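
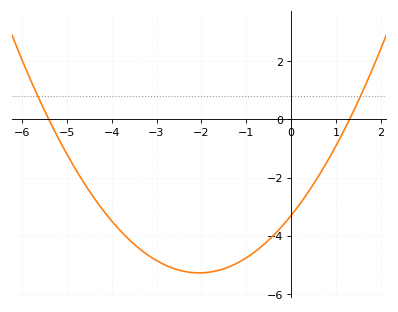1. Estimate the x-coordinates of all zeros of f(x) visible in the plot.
-5.4, 1.4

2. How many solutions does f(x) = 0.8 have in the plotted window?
2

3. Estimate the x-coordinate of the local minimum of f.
-2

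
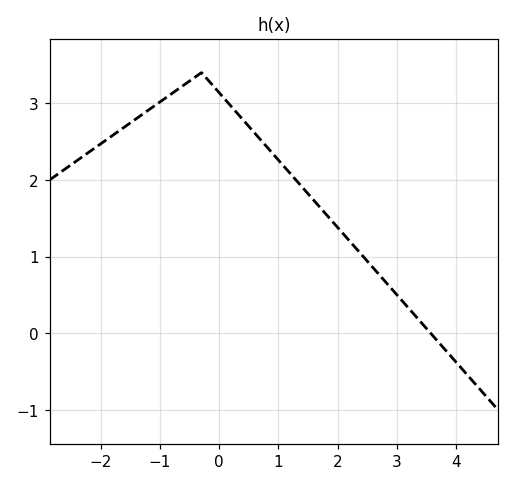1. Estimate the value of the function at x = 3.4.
0.151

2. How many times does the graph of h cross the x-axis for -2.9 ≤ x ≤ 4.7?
1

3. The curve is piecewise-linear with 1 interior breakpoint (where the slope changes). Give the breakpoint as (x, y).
(-0.3, 3.4)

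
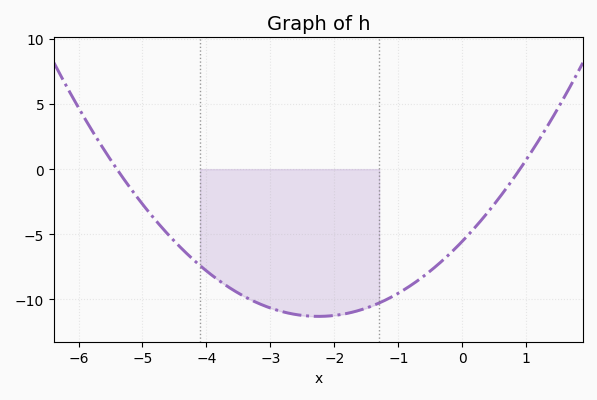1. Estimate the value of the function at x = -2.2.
-11.3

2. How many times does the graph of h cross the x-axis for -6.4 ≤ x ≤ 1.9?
2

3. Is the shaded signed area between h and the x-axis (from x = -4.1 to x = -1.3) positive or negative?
negative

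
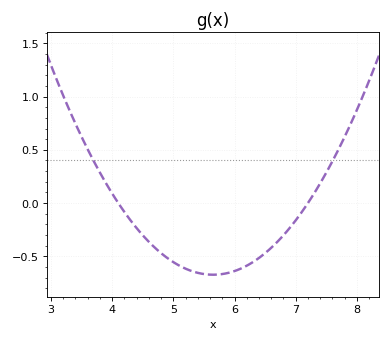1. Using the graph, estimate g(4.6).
-0.35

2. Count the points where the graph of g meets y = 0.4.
2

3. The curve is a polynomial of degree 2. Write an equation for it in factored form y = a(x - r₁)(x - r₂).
y = 0.28(x - 4.1)(x - 7.2)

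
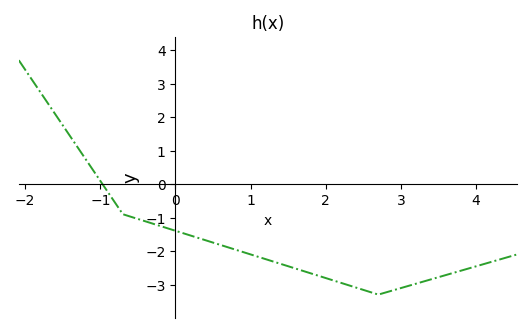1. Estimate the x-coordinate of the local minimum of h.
2.7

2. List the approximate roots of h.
-0.971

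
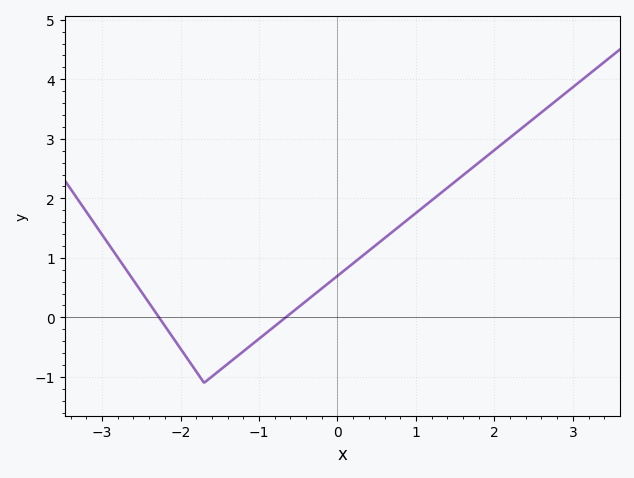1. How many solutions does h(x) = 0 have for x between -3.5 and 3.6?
2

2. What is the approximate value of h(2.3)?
3.13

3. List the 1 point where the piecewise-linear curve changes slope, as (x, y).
(-1.7, -1.1)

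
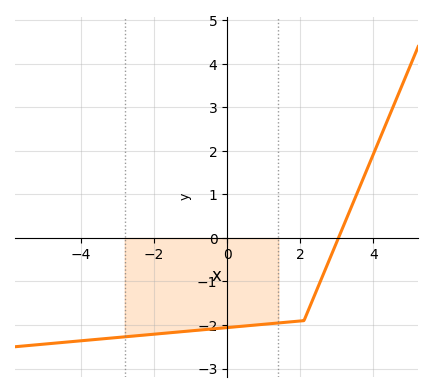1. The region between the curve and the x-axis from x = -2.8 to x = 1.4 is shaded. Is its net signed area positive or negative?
negative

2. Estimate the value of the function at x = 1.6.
-1.9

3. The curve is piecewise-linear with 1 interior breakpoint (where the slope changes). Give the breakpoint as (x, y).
(2.1, -1.9)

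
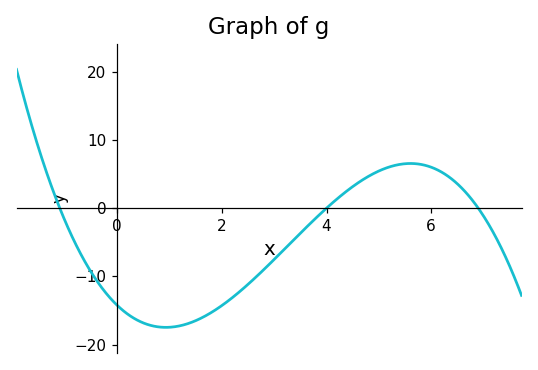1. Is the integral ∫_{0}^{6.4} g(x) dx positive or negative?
negative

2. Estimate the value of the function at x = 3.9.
-1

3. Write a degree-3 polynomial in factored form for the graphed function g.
y = -0.47(x + 1.1)(x - 4)(x - 6.9)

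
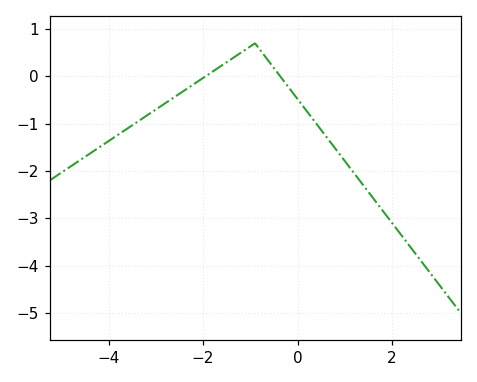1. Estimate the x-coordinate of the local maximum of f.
-1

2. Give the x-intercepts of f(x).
-2, -0.4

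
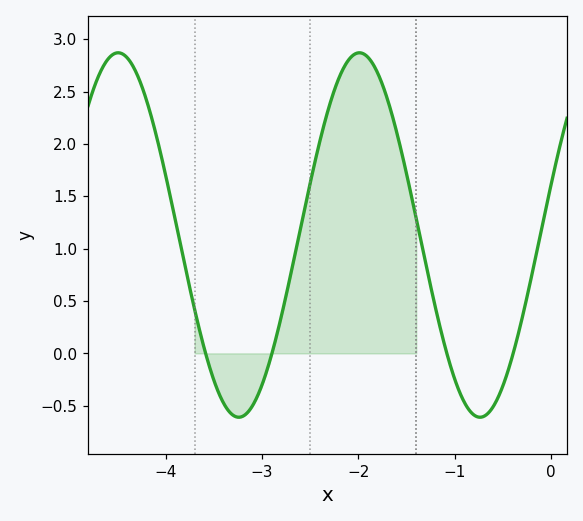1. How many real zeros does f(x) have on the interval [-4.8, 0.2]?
4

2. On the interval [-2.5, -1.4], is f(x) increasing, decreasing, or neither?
neither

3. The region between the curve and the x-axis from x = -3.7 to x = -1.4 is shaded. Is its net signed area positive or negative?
positive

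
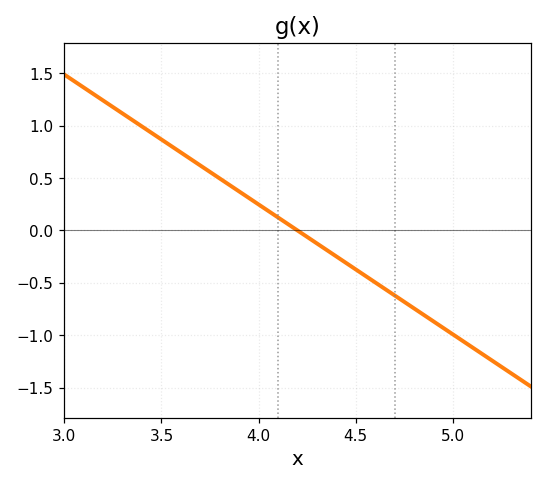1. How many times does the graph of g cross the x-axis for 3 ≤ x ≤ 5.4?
1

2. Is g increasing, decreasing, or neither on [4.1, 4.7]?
decreasing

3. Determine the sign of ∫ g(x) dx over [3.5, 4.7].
positive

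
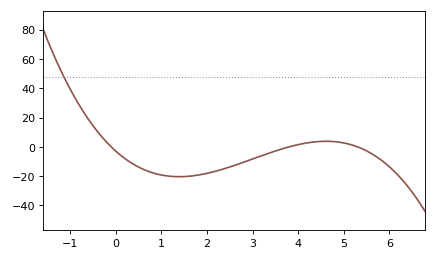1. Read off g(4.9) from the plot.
3.19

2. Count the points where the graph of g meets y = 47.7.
1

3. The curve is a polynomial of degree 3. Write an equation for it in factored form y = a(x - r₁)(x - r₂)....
y = -1.45(x + 0.1)(x - 3.8)(x - 5.3)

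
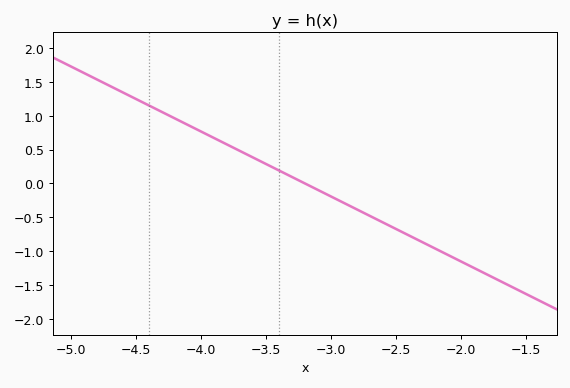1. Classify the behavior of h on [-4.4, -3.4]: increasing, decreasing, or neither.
decreasing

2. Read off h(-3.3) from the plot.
0.1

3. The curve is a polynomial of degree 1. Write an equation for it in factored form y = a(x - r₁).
y = -0.96(x + 3.2)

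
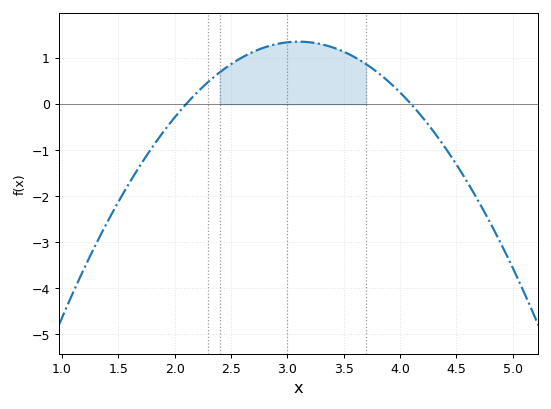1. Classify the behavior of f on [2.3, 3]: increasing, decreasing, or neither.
increasing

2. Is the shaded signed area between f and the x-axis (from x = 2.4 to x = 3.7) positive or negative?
positive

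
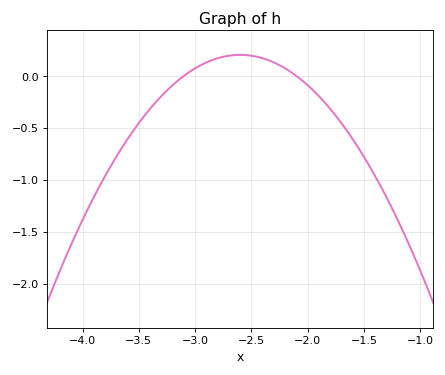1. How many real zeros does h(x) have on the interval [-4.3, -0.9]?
2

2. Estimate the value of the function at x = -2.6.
0.202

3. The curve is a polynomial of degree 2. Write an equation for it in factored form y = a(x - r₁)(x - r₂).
y = -0.81(x + 3.1)(x + 2.1)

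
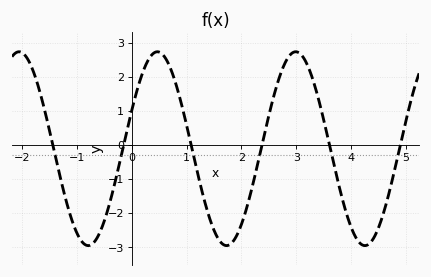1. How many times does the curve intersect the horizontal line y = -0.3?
6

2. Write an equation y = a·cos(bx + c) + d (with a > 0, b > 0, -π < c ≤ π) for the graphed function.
y = 2.84cos(2.5x - 1.2) - 0.11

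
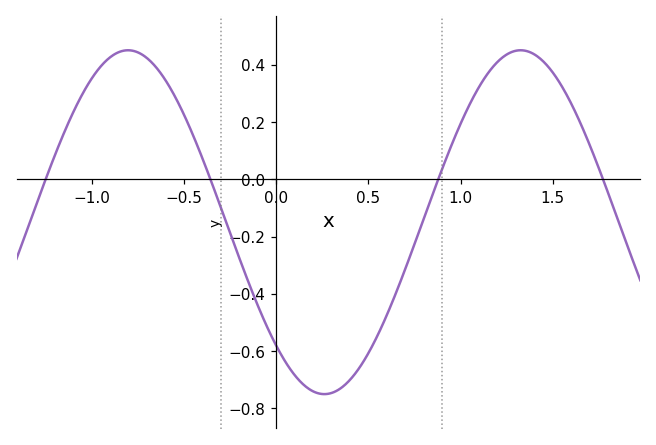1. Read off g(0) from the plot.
-0.581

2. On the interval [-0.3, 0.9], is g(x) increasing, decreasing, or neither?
neither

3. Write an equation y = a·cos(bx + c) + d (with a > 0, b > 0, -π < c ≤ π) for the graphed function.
y = 0.6cos(2.95x + 2.37) - 0.15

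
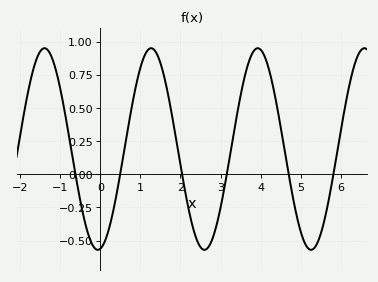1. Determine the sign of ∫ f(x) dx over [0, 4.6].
positive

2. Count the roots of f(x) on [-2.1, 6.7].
6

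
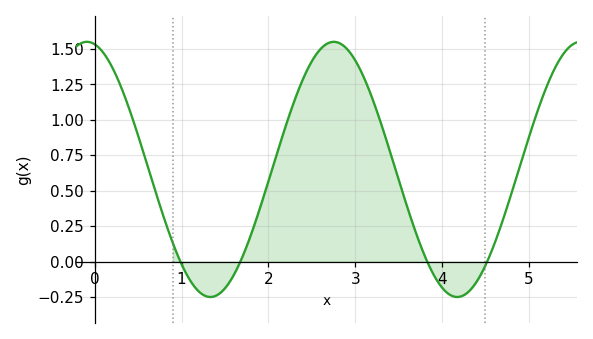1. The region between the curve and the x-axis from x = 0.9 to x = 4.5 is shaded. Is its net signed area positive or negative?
positive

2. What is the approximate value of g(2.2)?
0.95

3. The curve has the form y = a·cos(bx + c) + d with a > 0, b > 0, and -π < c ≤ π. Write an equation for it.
y = 0.9cos(2.2x + 0.2) + 0.65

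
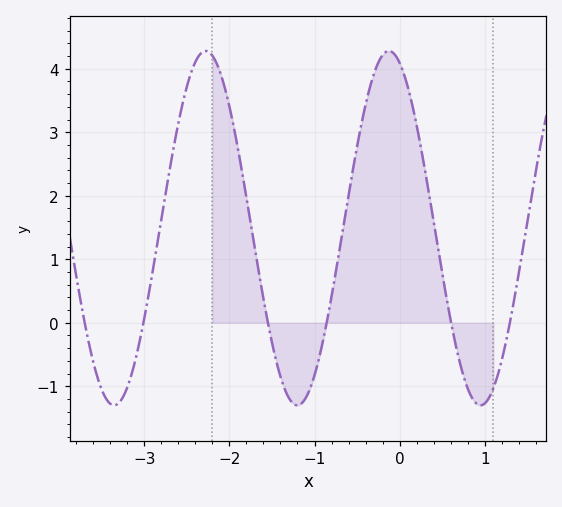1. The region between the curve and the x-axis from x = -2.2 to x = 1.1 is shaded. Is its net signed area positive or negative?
positive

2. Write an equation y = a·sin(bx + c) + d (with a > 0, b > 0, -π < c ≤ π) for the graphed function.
y = 2.79sin(2.92x + 1.94) + 1.49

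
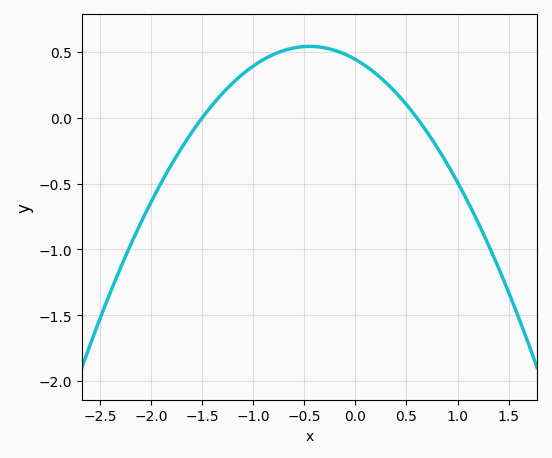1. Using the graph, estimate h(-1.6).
-0.1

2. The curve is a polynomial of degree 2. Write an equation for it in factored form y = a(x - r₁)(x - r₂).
y = -0.49(x + 1.5)(x - 0.6)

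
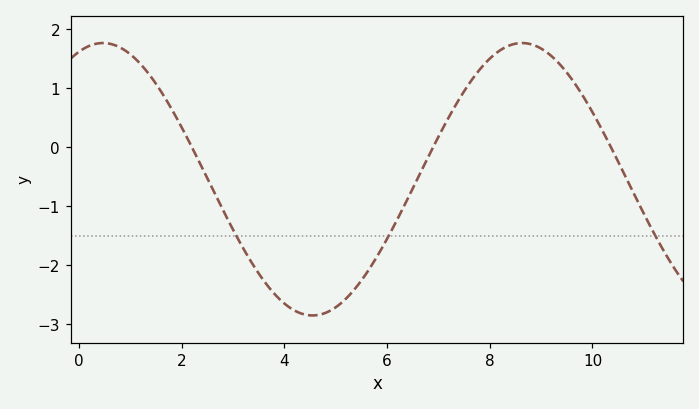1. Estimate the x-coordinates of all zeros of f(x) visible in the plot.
2.2, 6.89, 10.4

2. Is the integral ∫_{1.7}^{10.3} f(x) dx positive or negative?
negative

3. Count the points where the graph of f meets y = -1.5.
3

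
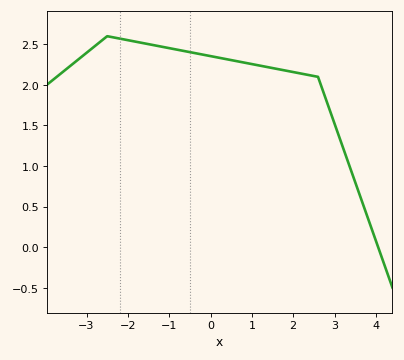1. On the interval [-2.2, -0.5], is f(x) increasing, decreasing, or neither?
decreasing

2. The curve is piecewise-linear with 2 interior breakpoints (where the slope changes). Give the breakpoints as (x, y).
(-2.5, 2.6); (2.6, 2.1)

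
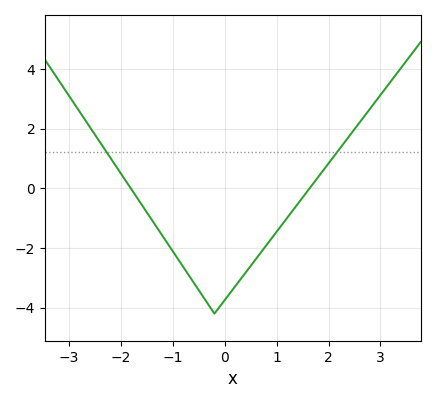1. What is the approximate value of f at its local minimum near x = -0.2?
-4.2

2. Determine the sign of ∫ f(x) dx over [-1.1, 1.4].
negative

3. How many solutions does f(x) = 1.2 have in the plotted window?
2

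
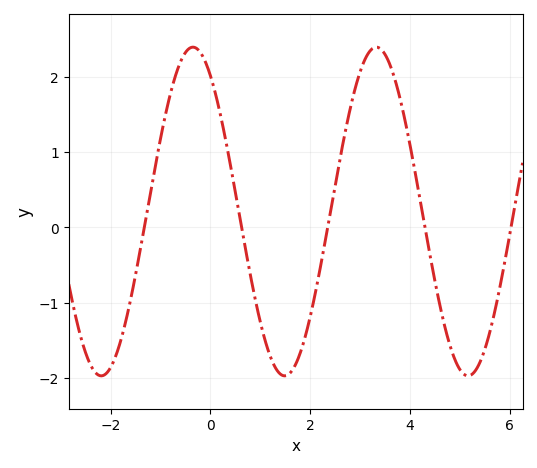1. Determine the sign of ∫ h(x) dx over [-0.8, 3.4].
positive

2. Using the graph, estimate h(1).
-1.26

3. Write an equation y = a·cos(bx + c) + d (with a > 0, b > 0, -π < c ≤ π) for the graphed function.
y = 2.18cos(1.71x + 0.6) + 0.21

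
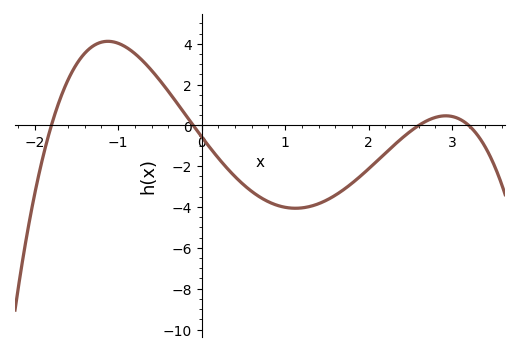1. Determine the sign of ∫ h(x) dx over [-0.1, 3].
negative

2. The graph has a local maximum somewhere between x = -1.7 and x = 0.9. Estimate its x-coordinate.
-1.1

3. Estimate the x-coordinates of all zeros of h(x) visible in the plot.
-1.8, -0.1, 2.6, 3.2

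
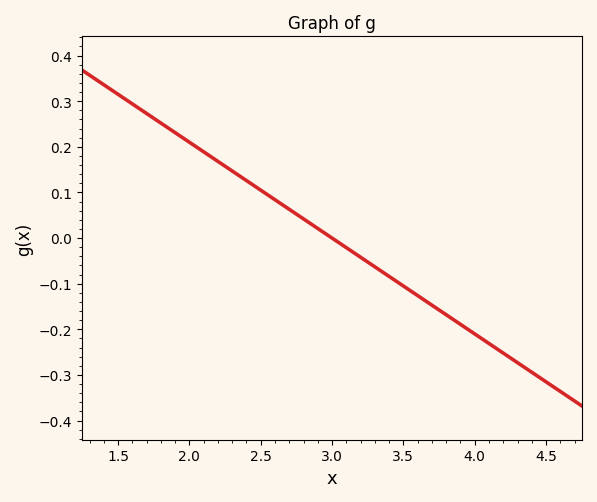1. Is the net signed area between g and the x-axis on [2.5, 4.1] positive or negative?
negative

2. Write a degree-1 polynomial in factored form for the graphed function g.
y = -0.21(x - 3)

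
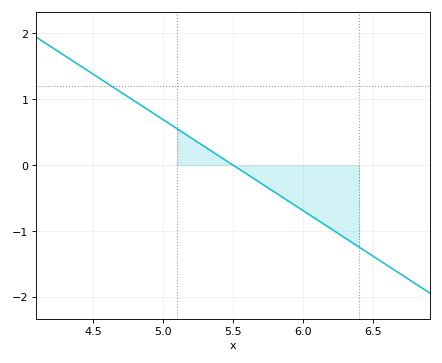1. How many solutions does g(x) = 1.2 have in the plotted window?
1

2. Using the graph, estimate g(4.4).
1.52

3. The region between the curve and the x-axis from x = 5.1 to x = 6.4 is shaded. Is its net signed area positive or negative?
negative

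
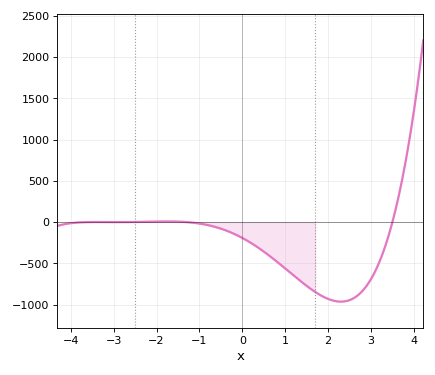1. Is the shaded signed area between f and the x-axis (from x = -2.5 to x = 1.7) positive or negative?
negative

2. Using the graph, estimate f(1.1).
-600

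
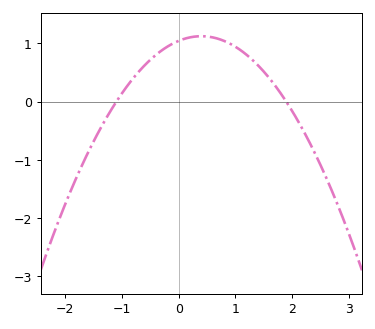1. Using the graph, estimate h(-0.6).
0.625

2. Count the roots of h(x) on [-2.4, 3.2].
2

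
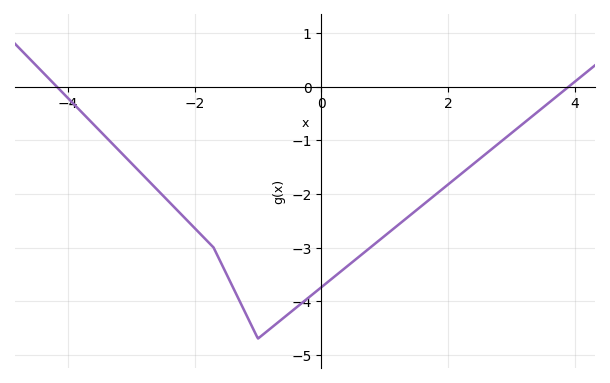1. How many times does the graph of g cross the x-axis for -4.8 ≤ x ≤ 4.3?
2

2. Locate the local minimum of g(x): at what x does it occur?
-1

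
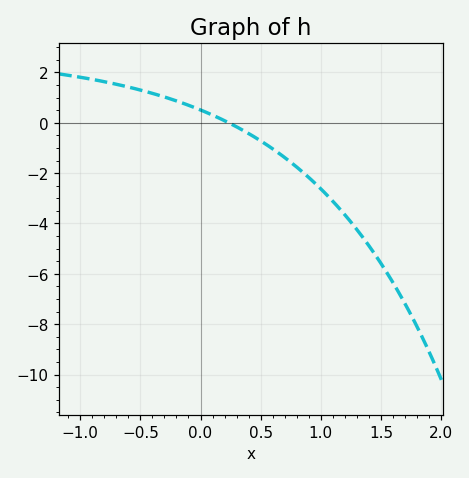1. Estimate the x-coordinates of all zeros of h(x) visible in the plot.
0.25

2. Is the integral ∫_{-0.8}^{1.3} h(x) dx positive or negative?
negative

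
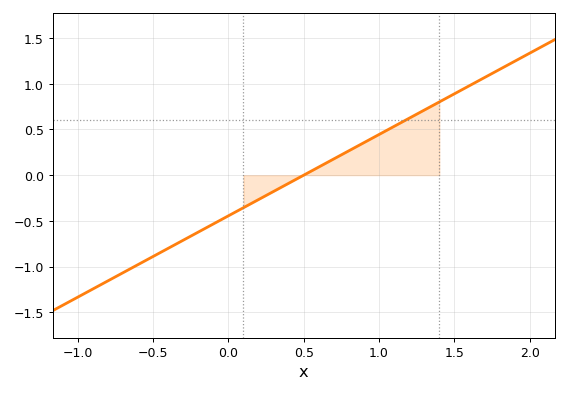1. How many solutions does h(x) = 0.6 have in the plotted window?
1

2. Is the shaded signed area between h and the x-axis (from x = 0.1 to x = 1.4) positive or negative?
positive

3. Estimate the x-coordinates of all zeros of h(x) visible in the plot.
0.5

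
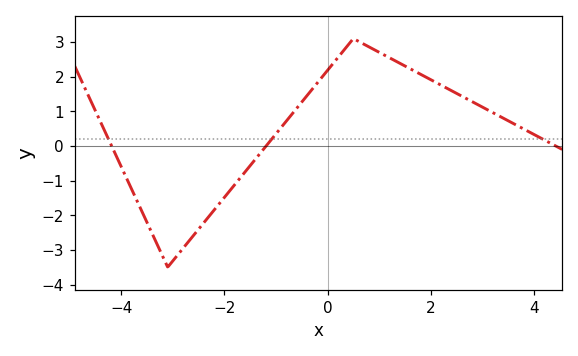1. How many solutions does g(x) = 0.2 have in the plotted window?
3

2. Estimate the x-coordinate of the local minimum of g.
-3.2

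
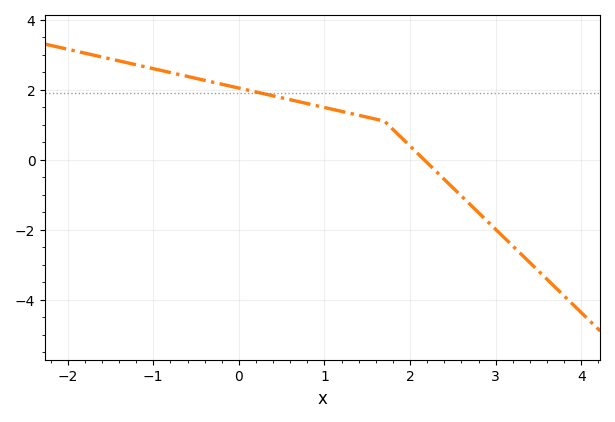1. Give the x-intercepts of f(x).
2.2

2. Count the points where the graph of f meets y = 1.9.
1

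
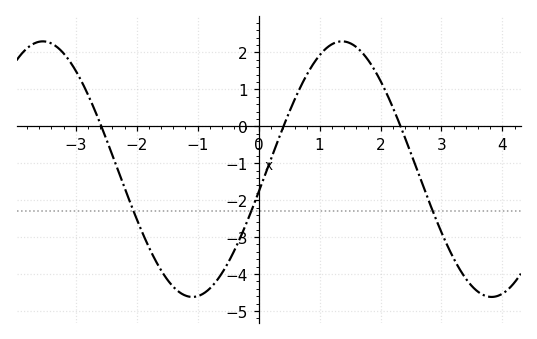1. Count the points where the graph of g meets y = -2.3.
3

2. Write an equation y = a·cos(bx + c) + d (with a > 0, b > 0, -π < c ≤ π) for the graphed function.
y = 3.46cos(1.28x - 1.75) - 1.16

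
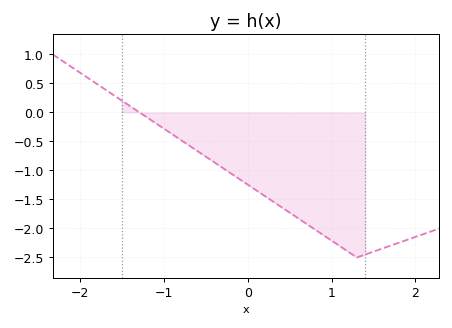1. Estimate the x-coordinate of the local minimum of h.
1.3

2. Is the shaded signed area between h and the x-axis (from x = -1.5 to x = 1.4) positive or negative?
negative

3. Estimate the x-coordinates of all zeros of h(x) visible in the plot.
-1.29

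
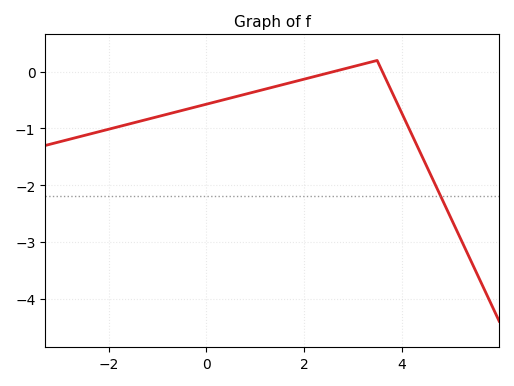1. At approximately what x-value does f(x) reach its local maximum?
3.4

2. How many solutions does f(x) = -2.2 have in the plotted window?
1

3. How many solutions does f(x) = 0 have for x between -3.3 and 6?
2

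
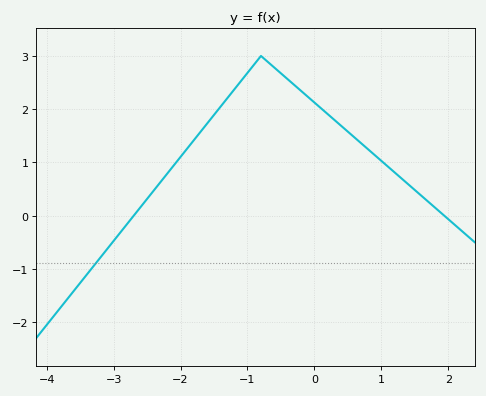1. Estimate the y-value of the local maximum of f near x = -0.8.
3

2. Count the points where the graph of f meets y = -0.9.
1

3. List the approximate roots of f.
-2.7, 1.9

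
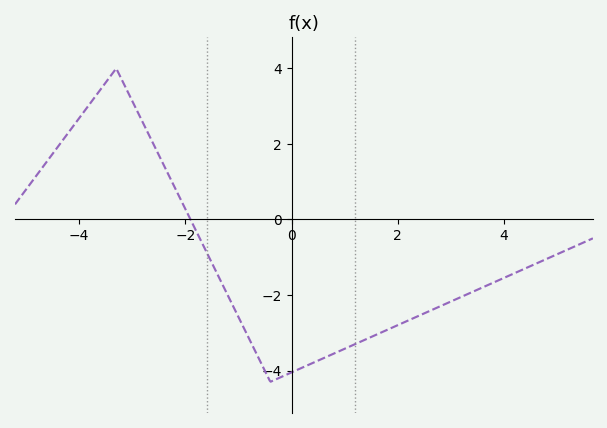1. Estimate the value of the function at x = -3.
3.14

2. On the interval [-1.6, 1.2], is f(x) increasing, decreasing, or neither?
neither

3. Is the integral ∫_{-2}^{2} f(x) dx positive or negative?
negative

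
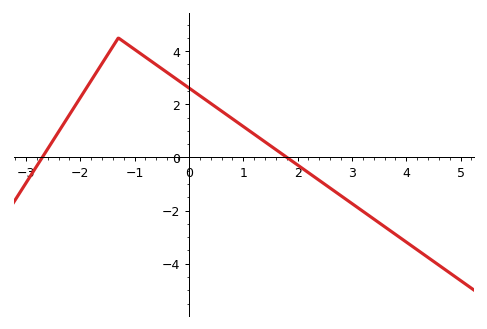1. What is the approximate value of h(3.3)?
-2.2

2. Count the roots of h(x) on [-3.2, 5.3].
2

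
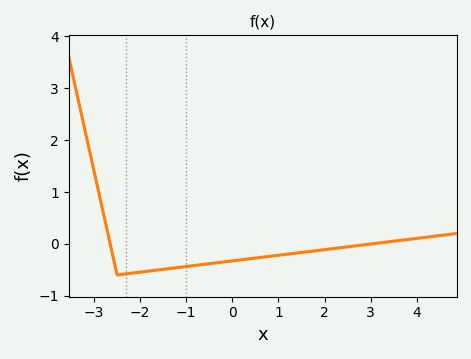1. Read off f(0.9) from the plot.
-0.231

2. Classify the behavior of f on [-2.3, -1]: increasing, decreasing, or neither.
increasing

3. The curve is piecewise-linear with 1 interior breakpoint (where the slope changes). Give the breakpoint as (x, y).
(-2.5, -0.6)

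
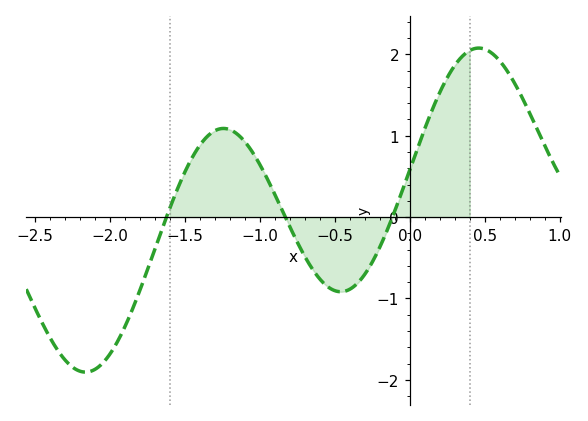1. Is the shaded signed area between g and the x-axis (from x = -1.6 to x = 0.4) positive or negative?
positive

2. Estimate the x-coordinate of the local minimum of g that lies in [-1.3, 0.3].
-0.46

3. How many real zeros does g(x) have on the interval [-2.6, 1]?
3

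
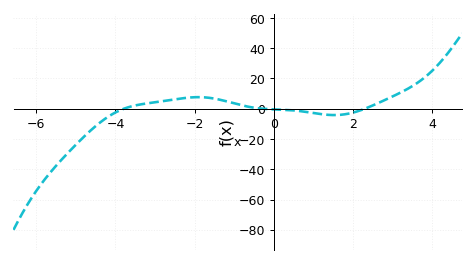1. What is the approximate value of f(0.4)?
-0.91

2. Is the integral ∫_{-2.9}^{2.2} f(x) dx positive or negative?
positive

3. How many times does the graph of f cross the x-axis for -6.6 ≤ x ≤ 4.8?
3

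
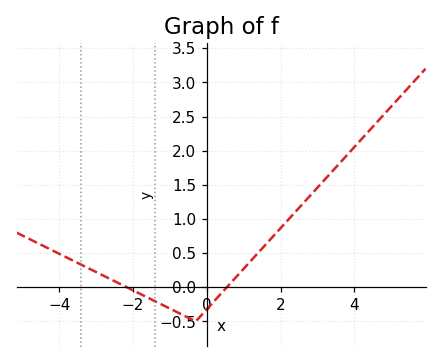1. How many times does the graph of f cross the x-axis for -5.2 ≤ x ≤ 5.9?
2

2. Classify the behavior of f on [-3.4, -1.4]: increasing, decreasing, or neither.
decreasing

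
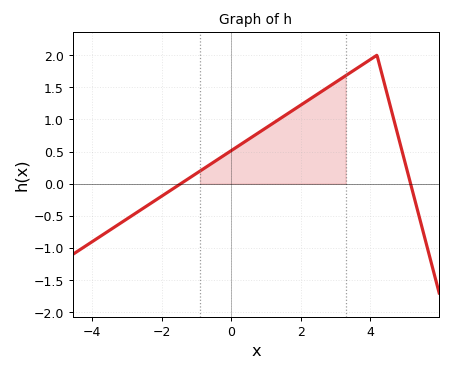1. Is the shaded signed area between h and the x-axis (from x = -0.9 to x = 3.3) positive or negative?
positive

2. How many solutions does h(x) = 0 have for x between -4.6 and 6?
2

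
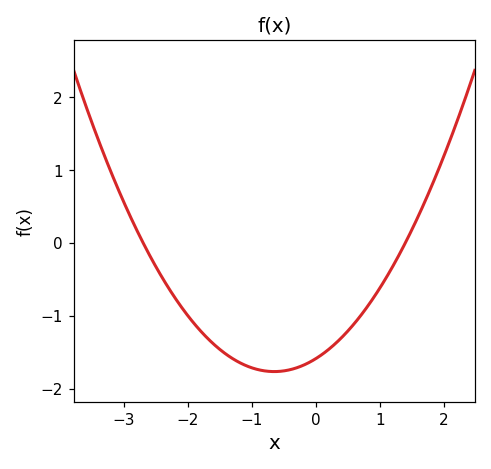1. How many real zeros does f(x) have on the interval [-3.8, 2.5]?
2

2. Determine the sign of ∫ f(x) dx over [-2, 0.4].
negative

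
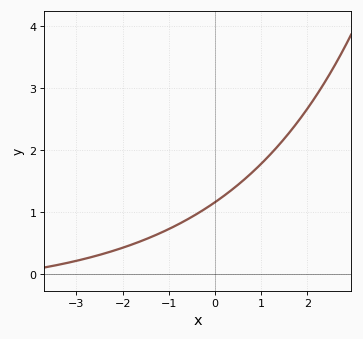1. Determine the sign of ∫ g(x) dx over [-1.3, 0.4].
positive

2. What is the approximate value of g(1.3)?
2.01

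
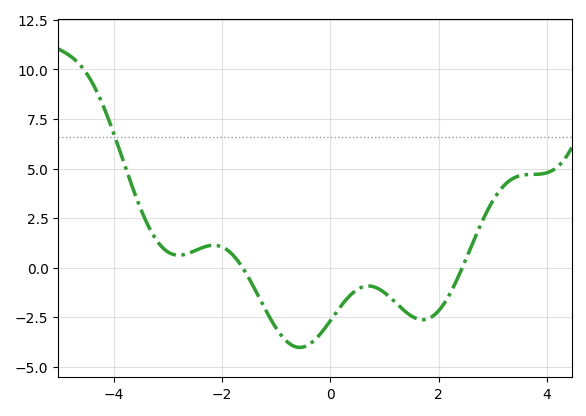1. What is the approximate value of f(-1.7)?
0.4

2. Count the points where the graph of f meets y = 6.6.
1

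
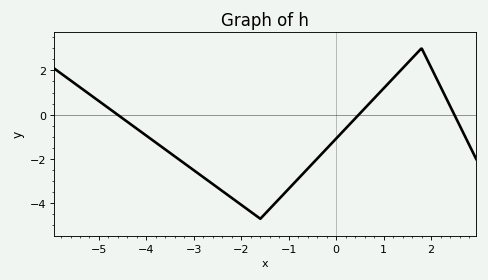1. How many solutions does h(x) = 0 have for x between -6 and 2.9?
3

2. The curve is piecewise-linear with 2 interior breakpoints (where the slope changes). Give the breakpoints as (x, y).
(-1.6, -4.7); (1.8, 3)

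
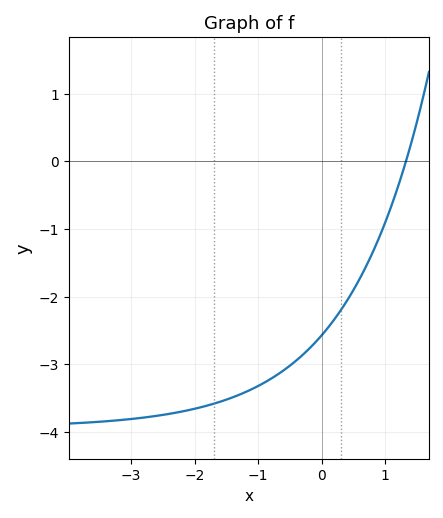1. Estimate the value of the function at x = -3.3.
-3.8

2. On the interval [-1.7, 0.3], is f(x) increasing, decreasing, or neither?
increasing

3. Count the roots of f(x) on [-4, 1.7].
1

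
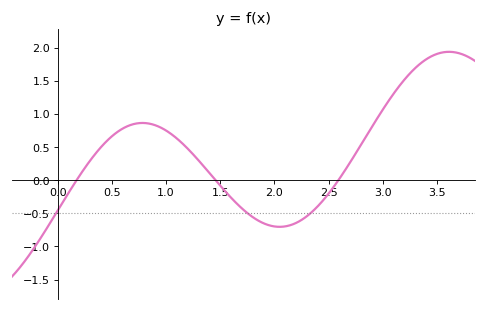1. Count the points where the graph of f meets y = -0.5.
3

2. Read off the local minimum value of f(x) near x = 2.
-0.7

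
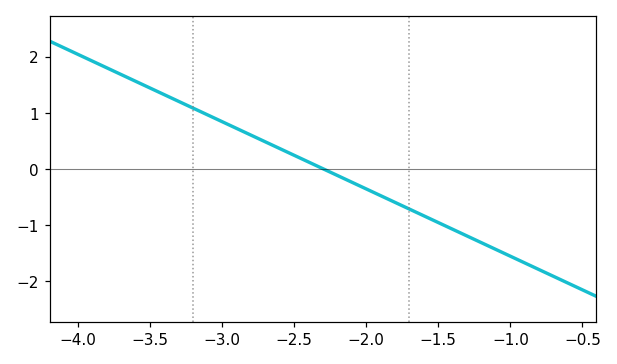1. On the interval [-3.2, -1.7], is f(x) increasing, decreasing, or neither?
decreasing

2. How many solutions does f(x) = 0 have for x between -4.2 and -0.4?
1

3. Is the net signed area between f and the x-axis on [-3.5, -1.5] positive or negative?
positive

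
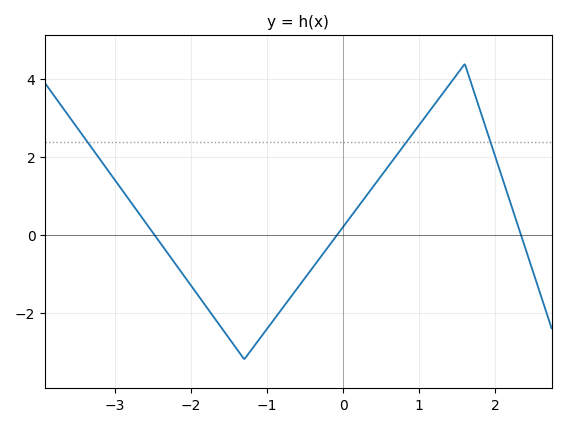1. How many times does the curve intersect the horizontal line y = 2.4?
3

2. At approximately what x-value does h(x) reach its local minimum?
-1.3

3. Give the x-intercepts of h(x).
-2.5, -0.1, 2.3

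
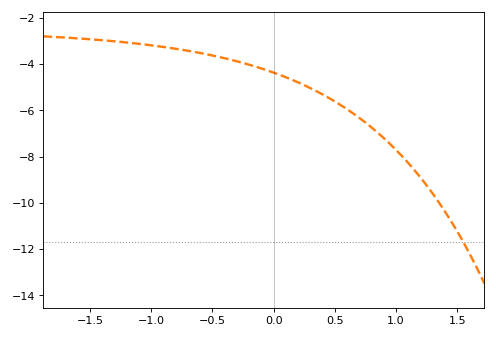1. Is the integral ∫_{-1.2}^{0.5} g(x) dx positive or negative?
negative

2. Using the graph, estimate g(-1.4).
-3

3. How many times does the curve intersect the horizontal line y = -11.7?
1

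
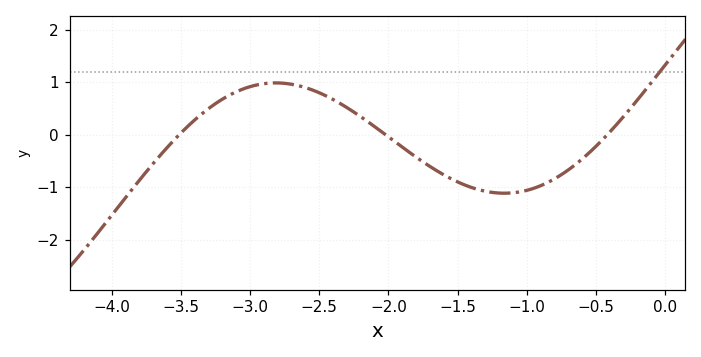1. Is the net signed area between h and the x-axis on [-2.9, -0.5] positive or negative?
negative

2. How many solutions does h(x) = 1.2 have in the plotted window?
1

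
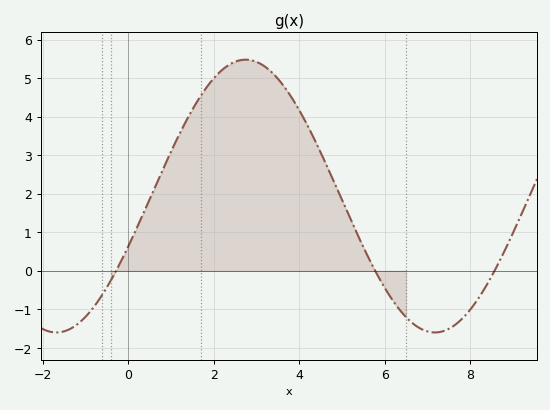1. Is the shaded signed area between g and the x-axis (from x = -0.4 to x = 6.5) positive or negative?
positive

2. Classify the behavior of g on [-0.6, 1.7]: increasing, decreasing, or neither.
increasing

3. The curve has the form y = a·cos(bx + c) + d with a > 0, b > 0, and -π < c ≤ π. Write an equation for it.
y = 3.54cos(0.71x - 2) + 1.94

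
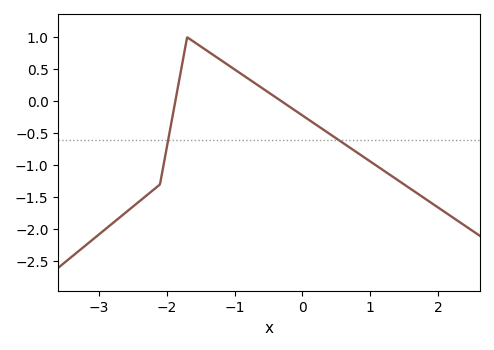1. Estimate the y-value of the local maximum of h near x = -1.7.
1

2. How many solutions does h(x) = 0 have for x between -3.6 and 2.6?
2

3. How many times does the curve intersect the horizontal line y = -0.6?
2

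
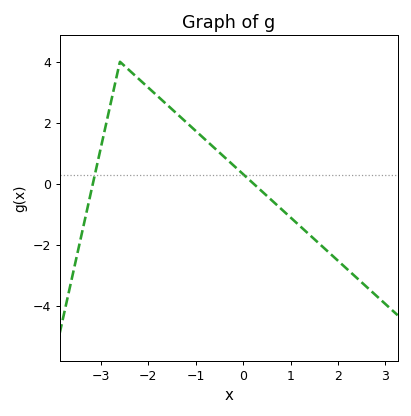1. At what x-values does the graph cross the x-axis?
-3.17, 0.223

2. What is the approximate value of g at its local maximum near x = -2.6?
4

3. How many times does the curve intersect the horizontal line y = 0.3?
2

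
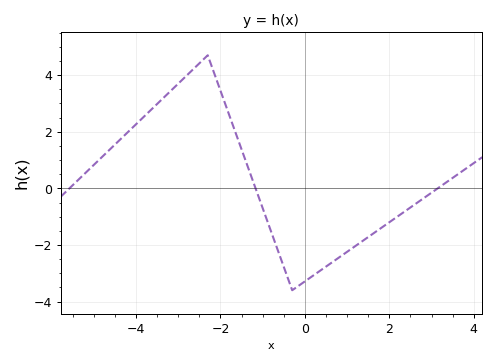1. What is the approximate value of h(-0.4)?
-3.19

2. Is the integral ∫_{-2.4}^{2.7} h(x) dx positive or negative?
negative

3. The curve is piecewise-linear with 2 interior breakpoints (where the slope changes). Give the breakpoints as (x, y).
(-2.3, 4.7); (-0.3, -3.6)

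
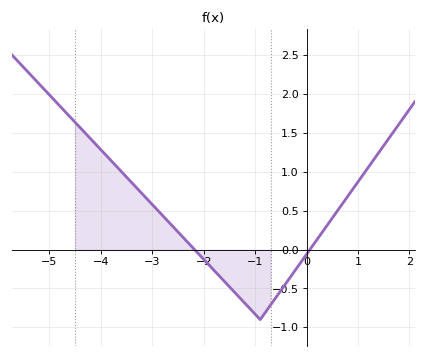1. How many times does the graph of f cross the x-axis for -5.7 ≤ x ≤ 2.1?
2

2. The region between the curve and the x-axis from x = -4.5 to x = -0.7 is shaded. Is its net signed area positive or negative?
positive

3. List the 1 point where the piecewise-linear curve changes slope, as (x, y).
(-0.9, -0.9)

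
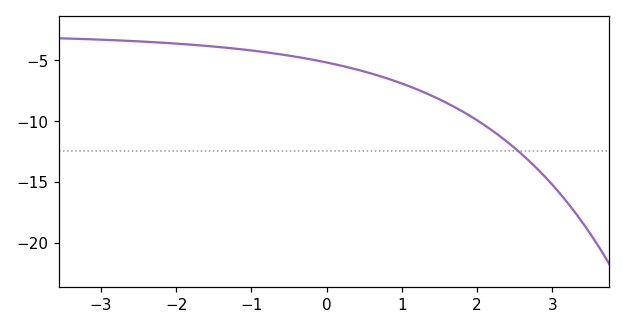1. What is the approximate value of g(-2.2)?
-3.59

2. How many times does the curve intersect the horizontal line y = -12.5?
1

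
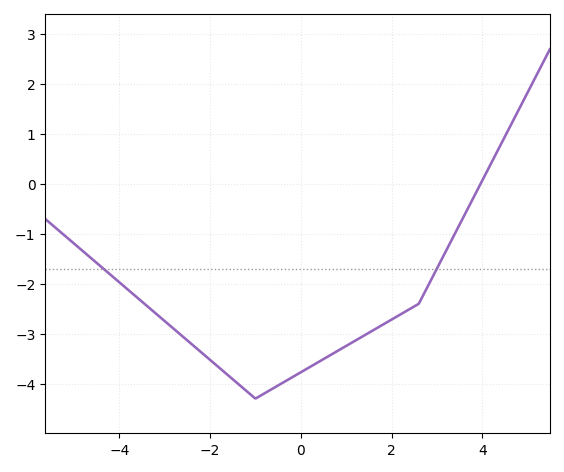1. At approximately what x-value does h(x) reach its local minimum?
-1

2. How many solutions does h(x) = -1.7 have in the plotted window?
2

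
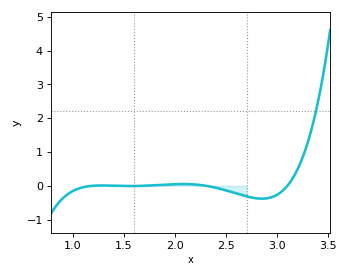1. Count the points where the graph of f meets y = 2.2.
1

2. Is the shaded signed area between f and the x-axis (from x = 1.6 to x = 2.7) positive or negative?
negative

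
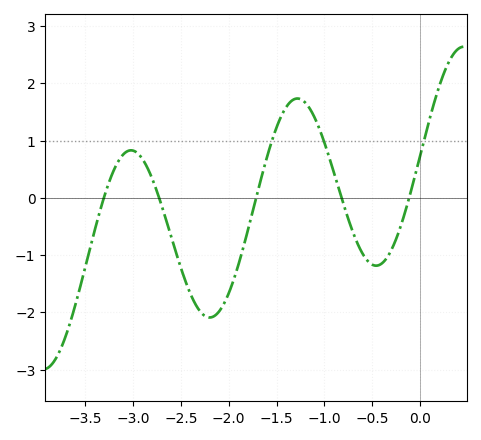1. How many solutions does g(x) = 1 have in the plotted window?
3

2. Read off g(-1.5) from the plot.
1.2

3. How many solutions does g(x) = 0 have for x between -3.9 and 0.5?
5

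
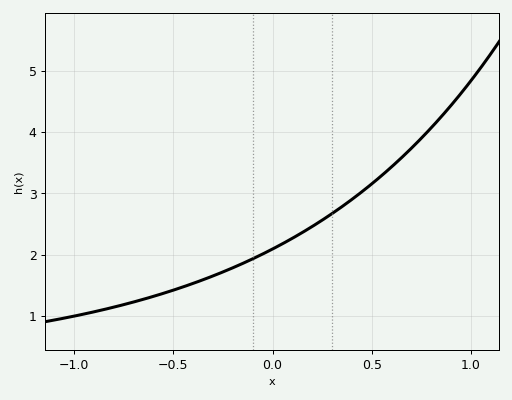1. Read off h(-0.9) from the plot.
1.1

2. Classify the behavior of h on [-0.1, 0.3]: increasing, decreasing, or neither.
increasing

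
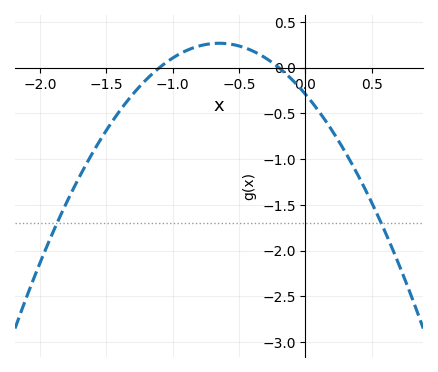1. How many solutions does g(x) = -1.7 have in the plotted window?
2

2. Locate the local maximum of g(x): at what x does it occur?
-0.65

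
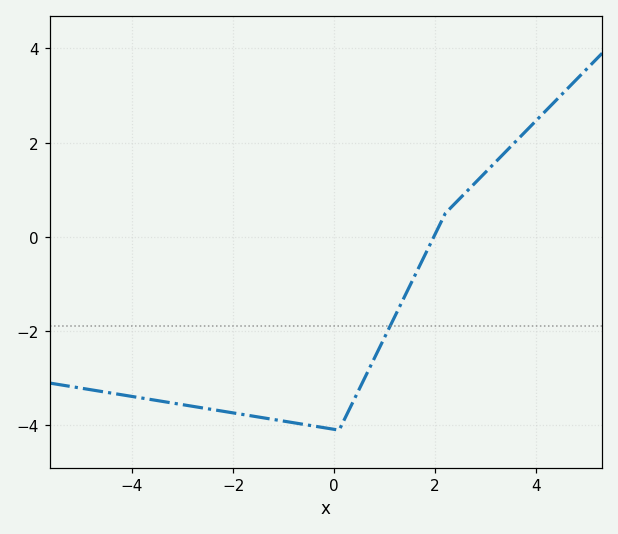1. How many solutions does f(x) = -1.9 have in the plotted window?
1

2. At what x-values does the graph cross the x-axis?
1.97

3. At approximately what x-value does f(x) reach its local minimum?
0.1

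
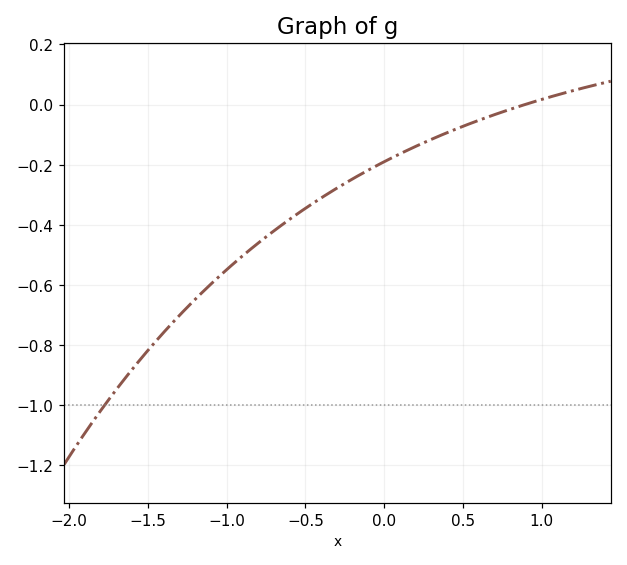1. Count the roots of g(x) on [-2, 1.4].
1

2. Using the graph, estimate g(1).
0.02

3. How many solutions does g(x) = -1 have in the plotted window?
1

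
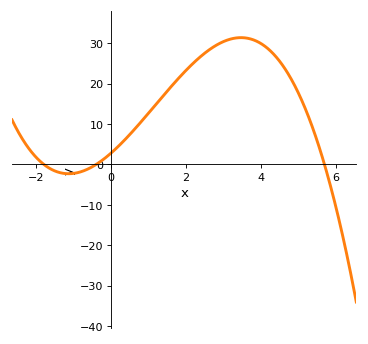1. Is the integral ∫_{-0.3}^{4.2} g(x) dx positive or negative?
positive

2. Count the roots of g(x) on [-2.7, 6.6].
3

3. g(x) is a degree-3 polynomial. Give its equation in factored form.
y = -0.69(x + 1.8)(x + 0.4)(x - 5.7)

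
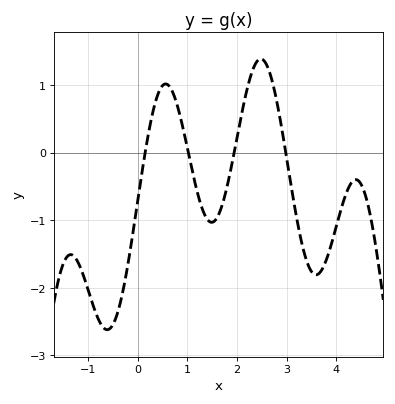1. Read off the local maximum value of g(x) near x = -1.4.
-1.5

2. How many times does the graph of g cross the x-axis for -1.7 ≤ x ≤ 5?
4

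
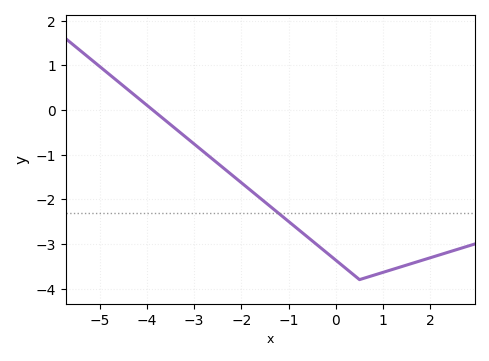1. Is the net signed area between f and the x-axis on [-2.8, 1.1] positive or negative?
negative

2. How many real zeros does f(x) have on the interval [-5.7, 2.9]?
1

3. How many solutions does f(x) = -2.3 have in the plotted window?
1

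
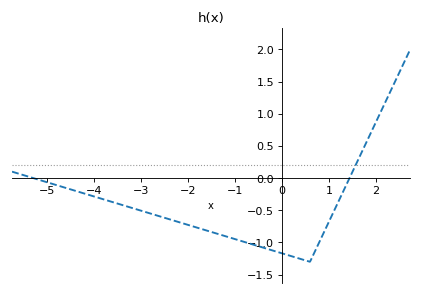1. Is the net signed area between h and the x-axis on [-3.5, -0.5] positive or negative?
negative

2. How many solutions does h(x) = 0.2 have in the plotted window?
1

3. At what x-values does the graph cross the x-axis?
-5.2, 1.4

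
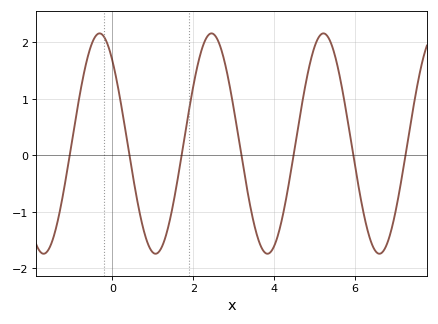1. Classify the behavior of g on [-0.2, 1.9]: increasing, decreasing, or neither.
neither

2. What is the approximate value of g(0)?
1.67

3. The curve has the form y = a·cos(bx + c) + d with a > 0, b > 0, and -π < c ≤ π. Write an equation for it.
y = 1.95cos(2.27x + 0.722) + 0.21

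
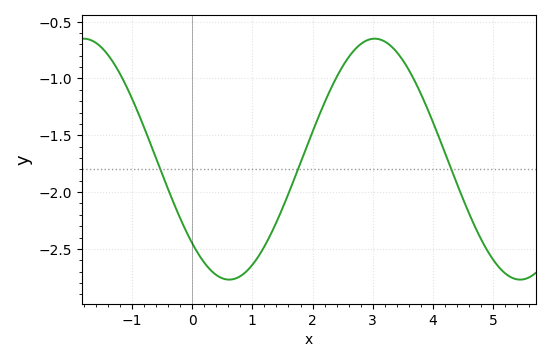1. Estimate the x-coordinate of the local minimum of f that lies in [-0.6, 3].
0.614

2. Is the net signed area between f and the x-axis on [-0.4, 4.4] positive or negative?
negative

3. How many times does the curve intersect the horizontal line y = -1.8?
3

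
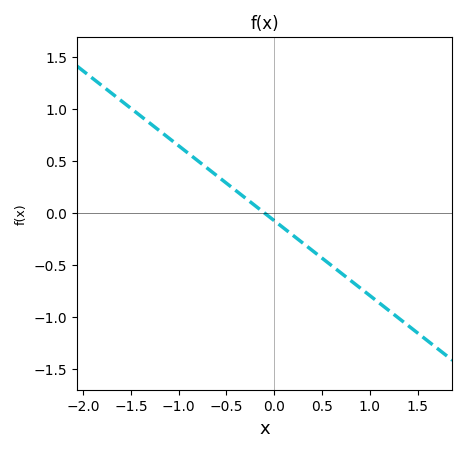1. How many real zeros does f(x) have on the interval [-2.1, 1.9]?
1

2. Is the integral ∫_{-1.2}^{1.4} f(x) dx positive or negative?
negative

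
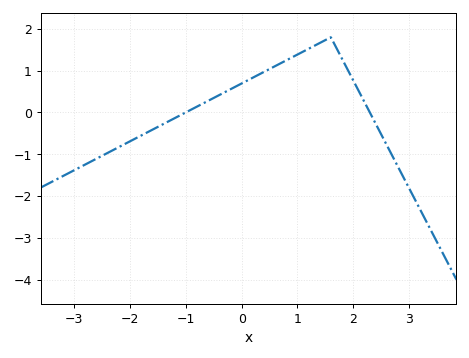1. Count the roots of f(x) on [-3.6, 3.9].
2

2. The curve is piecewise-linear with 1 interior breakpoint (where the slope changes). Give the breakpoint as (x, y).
(1.6, 1.8)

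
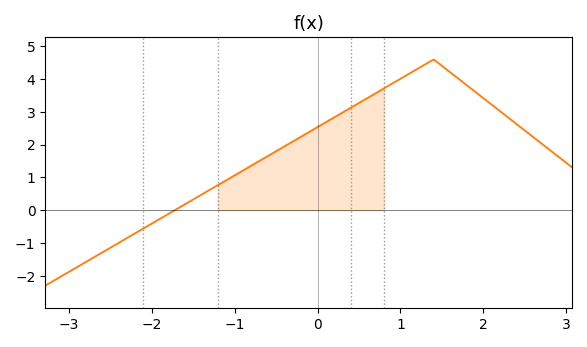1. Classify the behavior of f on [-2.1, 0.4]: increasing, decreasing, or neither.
increasing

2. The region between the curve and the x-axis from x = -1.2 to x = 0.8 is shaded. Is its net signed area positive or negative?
positive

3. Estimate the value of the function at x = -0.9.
1.21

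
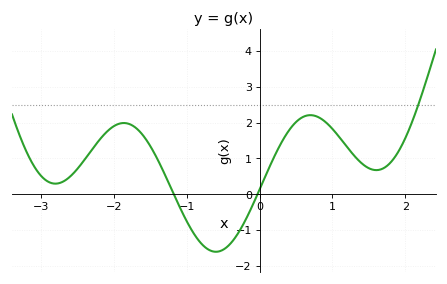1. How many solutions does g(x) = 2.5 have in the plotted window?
1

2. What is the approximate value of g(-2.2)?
1.5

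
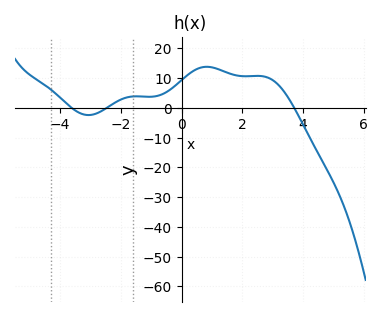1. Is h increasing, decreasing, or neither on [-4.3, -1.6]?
neither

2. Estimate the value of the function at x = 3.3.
6.47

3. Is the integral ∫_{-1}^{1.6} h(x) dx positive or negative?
positive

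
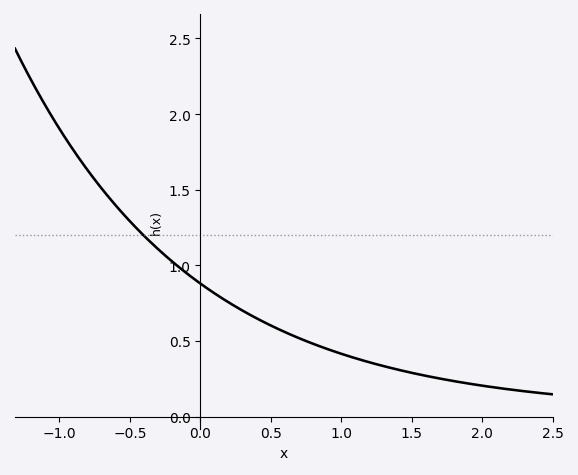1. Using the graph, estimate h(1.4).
0.3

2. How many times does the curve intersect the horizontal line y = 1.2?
1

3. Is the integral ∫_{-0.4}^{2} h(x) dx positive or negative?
positive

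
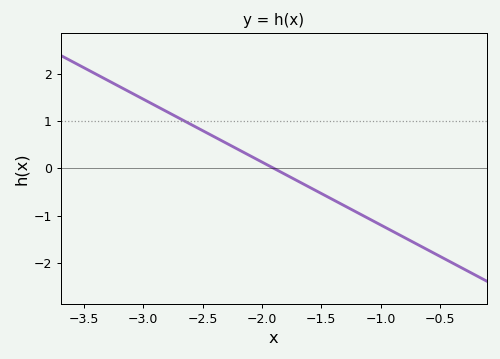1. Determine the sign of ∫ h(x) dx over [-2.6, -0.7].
negative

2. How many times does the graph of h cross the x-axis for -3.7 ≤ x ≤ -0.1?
1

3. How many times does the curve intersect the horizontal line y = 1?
1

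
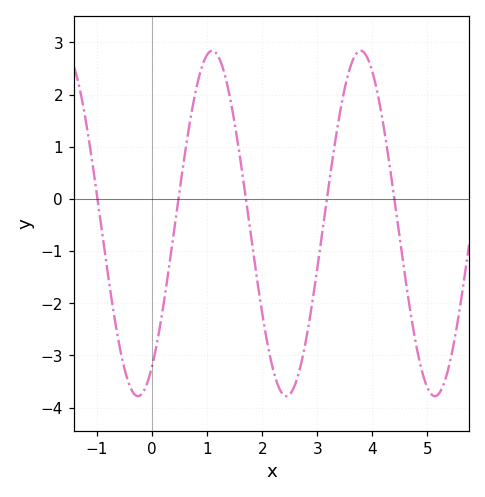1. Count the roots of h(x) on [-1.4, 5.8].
5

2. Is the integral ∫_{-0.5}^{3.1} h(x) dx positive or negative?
negative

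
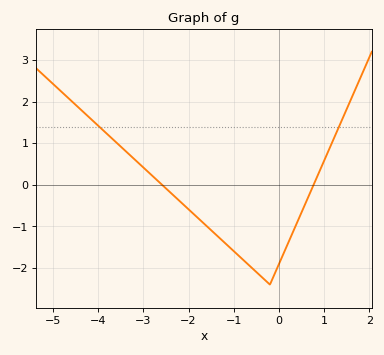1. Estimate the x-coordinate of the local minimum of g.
-0.2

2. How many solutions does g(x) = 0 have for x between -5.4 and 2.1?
2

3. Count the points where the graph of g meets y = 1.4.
2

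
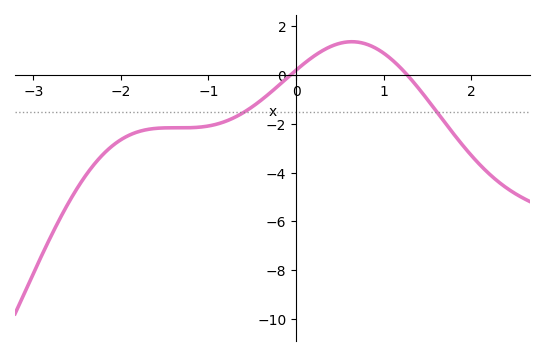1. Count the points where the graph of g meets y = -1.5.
2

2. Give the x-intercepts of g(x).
-0.1, 1.3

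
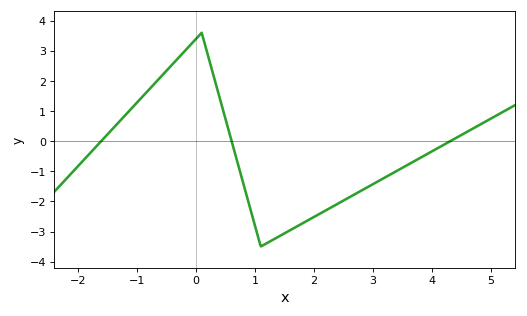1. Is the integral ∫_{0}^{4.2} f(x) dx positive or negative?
negative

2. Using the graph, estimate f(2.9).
-1.5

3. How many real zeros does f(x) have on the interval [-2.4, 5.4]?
3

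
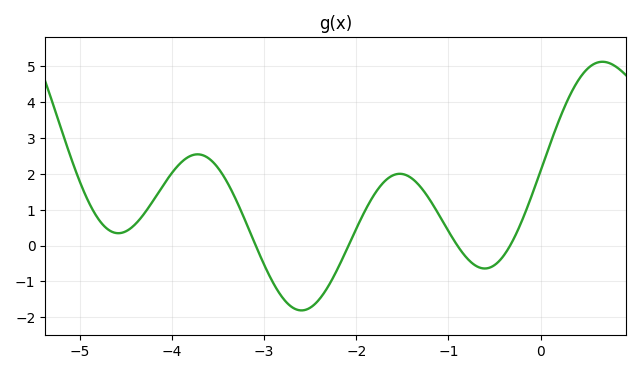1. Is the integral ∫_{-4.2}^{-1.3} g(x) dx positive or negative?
positive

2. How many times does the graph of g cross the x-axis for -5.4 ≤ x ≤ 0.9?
4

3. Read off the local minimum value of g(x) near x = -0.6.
-0.64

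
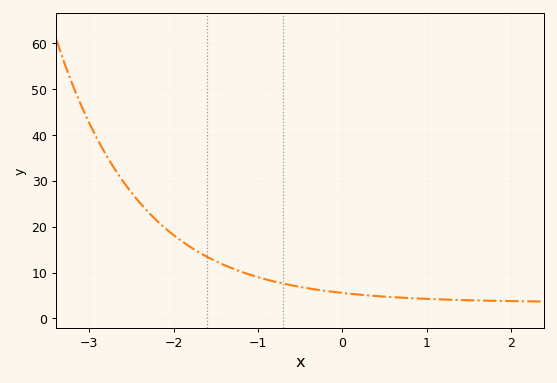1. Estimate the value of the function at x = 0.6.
5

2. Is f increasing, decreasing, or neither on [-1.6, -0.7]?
decreasing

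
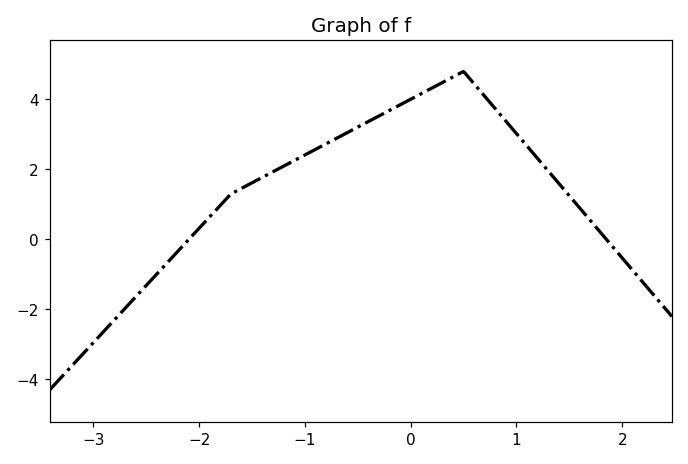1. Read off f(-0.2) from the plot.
3.69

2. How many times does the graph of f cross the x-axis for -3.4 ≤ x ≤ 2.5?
2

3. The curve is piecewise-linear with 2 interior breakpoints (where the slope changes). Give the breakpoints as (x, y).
(-1.7, 1.3); (0.5, 4.8)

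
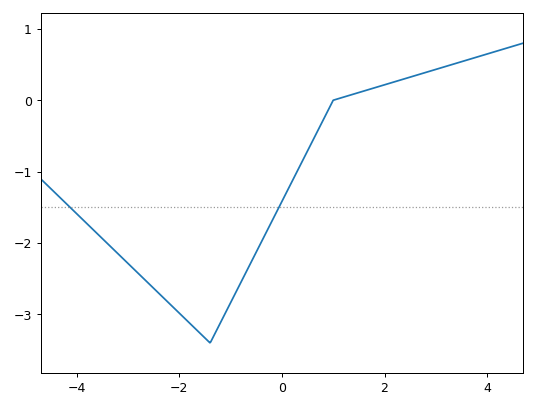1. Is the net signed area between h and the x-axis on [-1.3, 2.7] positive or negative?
negative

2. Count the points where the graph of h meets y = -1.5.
2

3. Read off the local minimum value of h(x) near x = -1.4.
-3.4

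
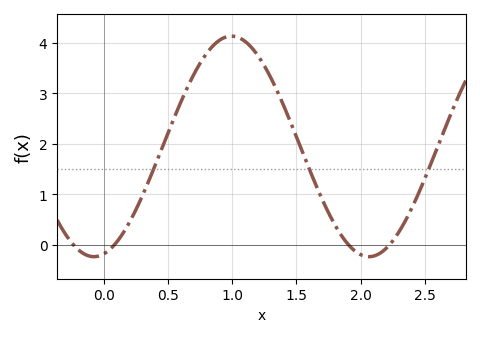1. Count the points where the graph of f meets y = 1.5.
3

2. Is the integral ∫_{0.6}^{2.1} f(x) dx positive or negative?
positive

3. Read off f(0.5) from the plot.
2.2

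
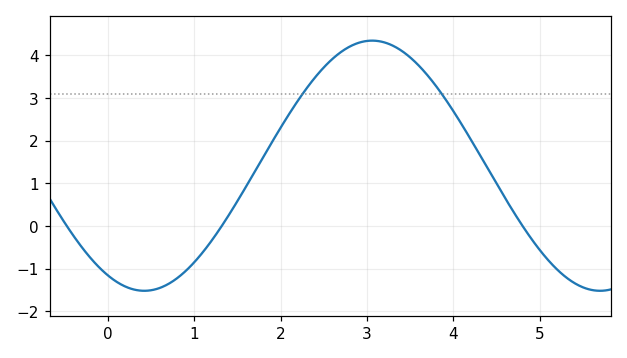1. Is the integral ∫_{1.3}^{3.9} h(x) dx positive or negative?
positive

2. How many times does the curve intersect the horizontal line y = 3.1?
2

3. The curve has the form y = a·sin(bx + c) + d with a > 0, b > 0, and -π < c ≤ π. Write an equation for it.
y = 2.93sin(1.2x - 2.1) + 1.41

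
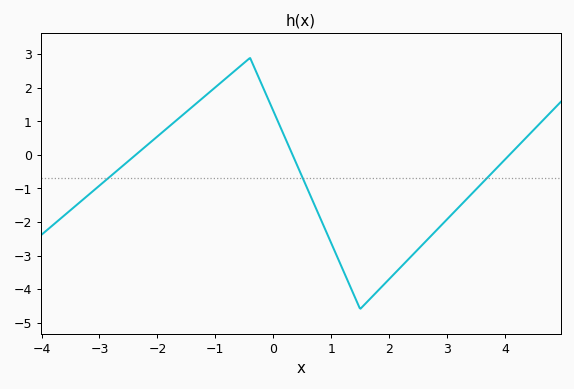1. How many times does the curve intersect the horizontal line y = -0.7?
3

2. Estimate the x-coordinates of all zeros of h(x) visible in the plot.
-2.4, 0.4, 4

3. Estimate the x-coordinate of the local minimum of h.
1.4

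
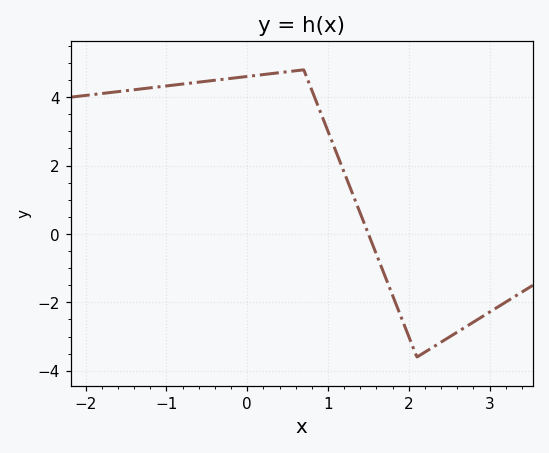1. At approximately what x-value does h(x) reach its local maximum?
0.698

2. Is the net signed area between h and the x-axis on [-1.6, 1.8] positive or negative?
positive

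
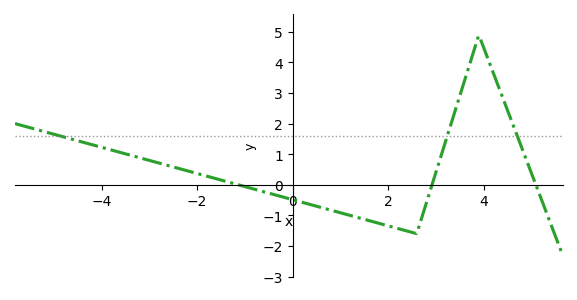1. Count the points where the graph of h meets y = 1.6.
3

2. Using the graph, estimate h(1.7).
-1.21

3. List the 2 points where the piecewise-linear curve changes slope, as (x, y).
(2.6, -1.6); (3.9, 4.9)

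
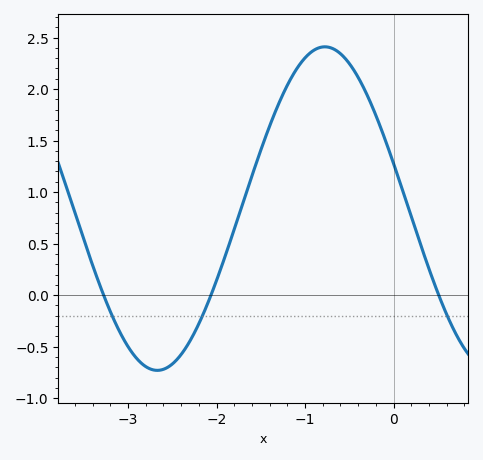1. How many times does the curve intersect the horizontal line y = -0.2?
3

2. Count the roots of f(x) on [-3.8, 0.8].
3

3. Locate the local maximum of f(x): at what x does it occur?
-0.8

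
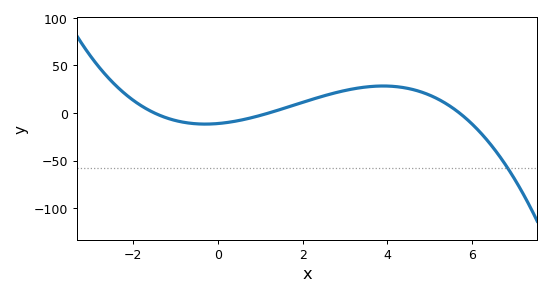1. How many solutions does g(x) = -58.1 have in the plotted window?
1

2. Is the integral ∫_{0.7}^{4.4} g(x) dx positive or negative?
positive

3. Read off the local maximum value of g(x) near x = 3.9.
28.3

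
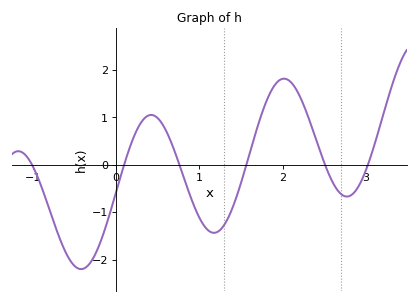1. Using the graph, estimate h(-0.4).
-2.2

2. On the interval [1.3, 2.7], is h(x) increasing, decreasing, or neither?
neither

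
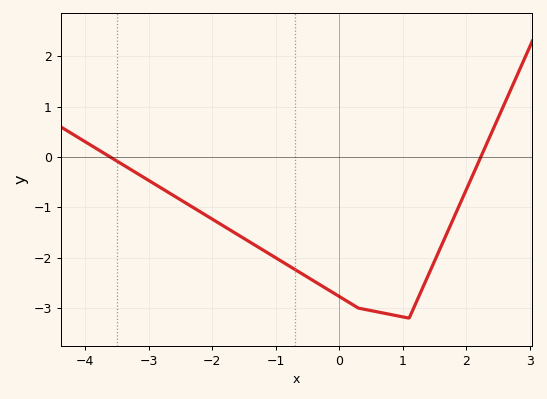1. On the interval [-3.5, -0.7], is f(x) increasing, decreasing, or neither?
decreasing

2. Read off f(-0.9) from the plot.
-2.1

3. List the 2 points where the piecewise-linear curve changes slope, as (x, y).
(0.3, -3); (1.1, -3.2)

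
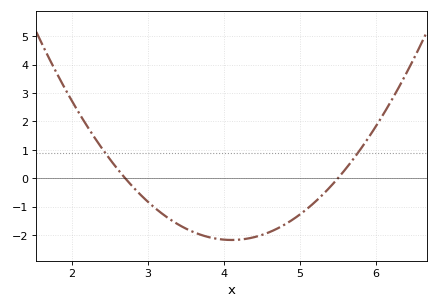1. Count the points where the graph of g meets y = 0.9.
2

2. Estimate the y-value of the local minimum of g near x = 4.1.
-2.18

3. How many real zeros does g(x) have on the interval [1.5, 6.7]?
2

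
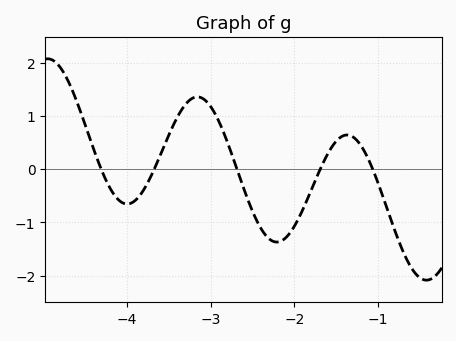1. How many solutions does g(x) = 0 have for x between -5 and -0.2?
5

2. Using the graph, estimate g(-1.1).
0.1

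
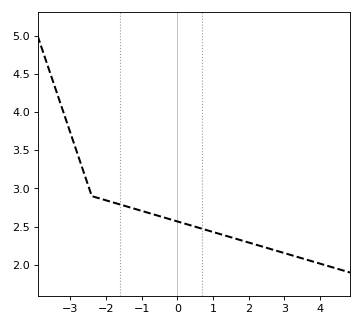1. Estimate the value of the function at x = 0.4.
2.5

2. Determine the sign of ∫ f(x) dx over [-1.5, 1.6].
positive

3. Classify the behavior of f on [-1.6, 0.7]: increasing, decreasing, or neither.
decreasing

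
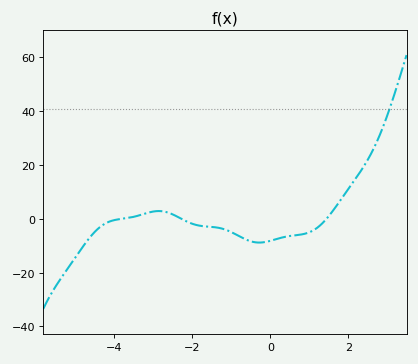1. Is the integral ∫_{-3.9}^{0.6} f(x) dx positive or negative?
negative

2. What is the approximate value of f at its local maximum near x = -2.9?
2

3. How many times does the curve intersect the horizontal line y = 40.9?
1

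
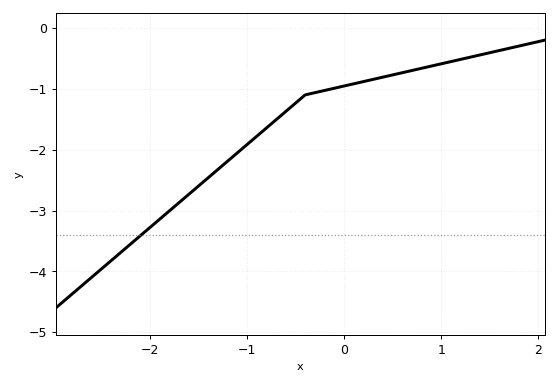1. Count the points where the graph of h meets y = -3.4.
1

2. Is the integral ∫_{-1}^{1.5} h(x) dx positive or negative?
negative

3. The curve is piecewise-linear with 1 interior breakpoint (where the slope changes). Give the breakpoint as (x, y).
(-0.4, -1.1)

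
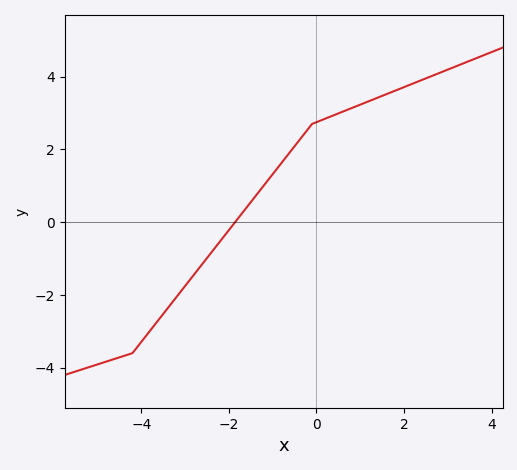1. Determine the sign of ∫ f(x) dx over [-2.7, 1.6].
positive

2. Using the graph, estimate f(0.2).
2.8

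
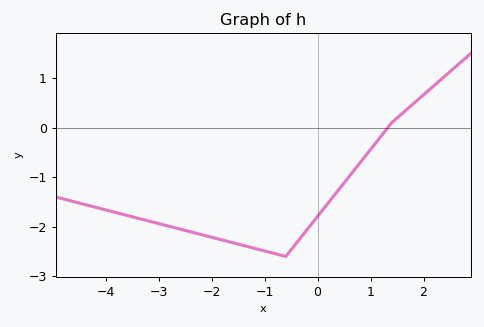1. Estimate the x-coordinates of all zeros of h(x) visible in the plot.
1.33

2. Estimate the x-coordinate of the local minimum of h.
-0.602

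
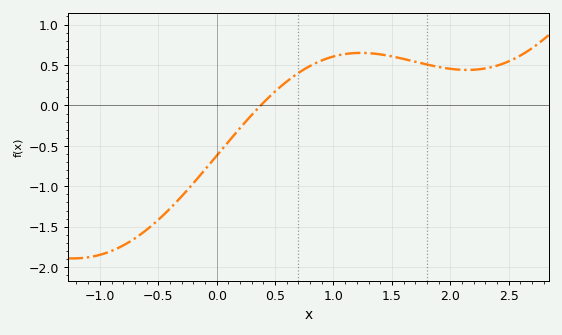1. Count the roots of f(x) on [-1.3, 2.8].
1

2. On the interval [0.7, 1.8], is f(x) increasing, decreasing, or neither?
neither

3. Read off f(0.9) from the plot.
0.55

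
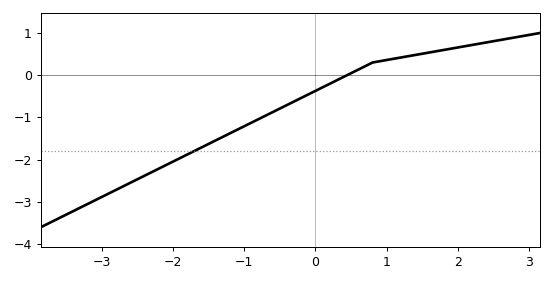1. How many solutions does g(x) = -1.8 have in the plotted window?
1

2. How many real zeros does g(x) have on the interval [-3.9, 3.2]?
1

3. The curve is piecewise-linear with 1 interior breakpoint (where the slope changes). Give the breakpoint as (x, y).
(0.8, 0.3)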